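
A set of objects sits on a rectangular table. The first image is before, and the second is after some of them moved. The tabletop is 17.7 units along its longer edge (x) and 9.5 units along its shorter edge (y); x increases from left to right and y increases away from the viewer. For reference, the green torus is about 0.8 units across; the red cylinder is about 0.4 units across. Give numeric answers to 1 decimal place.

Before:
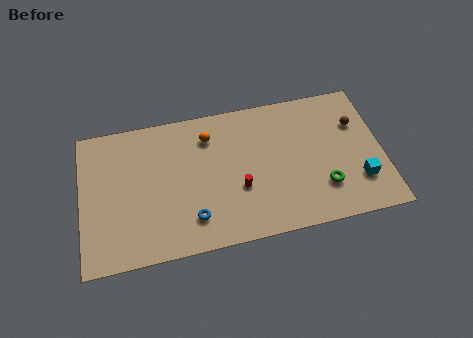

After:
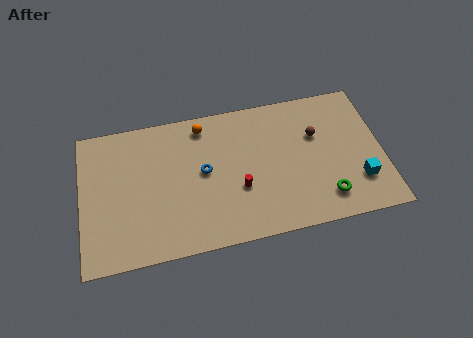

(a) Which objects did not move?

the red cylinder and the cyan cube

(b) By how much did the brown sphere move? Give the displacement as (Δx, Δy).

(-2.4, -0.3)

From the two frames, the brown sphere sits at roughly (16.3, 6.5) before and (13.9, 6.2) after.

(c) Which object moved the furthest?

the blue torus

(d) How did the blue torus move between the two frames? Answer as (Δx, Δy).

(0.8, 3.0)

The blue torus started near (6.4, 2.1) and ended near (7.2, 5.1).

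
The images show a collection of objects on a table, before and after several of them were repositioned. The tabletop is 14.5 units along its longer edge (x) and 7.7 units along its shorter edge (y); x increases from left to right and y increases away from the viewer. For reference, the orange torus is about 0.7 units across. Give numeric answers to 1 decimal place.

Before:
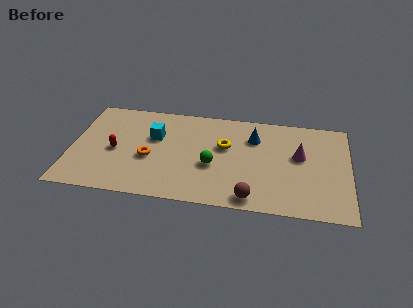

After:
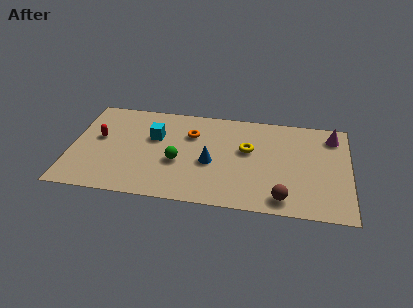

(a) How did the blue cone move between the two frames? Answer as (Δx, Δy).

(-2.2, -2.3)

The blue cone started near (9.5, 5.6) and ended near (7.3, 3.3).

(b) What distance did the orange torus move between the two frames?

3.0

The orange torus moved from about (4.1, 3.2) to (6.2, 5.4), a distance of √(2.1² + 2.2²) ≈ 3.0.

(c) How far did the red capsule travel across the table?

1.3

The red capsule was near (2.3, 3.5) before and (1.4, 4.4) after, so it travelled √(0.9² + 0.9²) ≈ 1.3 units.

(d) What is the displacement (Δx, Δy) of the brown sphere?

(1.6, 0.2)

The brown sphere was at about (9.5, 0.9) and moved to about (11.1, 1.1).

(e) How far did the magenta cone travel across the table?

2.5

The magenta cone moved from about (11.9, 4.5) to (13.6, 6.3), a distance of √(1.7² + 1.8²) ≈ 2.5.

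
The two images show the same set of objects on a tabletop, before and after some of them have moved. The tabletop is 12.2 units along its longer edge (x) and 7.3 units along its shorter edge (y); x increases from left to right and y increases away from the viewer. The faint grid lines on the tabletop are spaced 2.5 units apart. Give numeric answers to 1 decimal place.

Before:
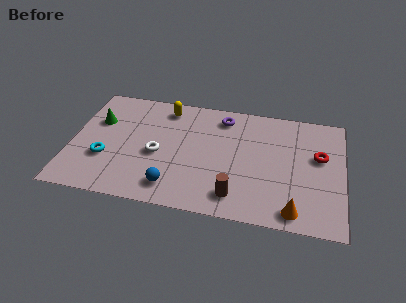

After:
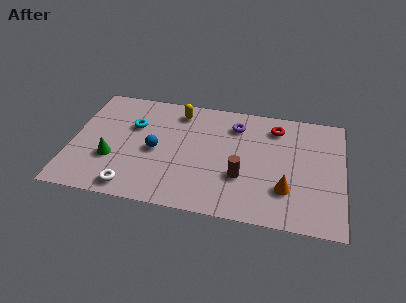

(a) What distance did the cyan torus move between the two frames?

2.5

The cyan torus was near (1.6, 2.5) before and (2.7, 4.8) after, so it travelled √(1.1² + 2.3²) ≈ 2.5 units.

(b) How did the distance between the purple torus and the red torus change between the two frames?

-2.9

Before: roughly 4.7 units apart; after: 1.8. That's 2.9 units closer together.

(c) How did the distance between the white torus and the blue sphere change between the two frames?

+0.6

They were about 2.1 units apart before and 2.7 after — 0.6 units further apart.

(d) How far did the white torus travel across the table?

2.5

From (3.9, 3.2) to (2.9, 0.9), the white torus covered √(1.0² + 2.3²) ≈ 2.5 units.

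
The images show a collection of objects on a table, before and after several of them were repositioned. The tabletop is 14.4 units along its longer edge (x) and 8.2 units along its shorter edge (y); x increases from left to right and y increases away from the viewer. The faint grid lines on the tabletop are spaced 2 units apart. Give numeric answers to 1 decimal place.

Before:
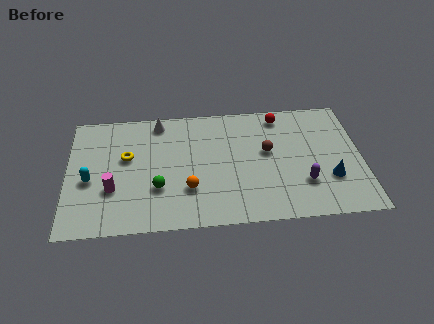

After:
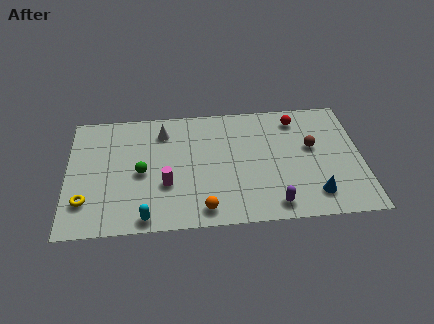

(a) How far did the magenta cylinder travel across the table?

2.6

The magenta cylinder was near (2.2, 2.8) before and (4.8, 2.9) after, so it travelled √(2.6² + 0.1²) ≈ 2.6 units.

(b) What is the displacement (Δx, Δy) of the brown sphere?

(2.2, 0.1)

The brown sphere started near (9.8, 4.7) and ended near (12.0, 4.8).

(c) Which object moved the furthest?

the cyan capsule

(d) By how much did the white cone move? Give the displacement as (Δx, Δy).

(0.2, -0.7)

From the two frames, the white cone sits at roughly (4.5, 7.2) before and (4.7, 6.5) after.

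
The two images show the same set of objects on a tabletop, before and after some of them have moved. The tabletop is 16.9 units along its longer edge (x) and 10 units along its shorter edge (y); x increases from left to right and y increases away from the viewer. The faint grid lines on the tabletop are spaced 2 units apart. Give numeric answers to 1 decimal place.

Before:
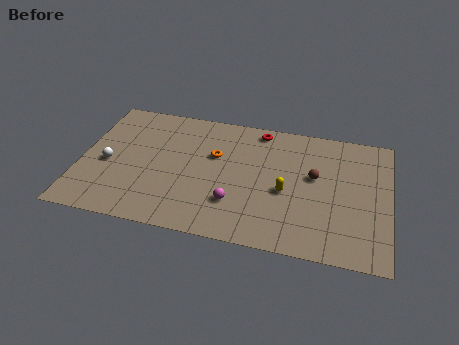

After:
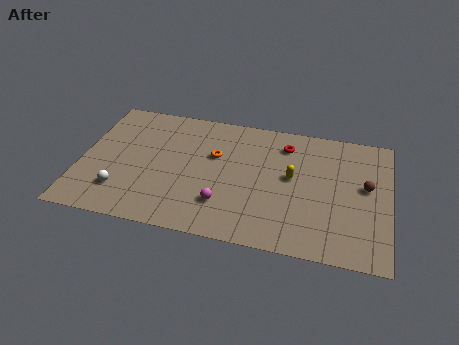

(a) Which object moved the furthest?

the brown sphere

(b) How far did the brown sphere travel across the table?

2.8

The brown sphere was near (12.8, 5.8) before and (15.6, 5.6) after, so it travelled √(2.8² + 0.2²) ≈ 2.8 units.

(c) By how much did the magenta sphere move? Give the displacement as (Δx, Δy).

(-0.6, -0.2)

The magenta sphere started near (8.6, 2.8) and ended near (8.0, 2.6).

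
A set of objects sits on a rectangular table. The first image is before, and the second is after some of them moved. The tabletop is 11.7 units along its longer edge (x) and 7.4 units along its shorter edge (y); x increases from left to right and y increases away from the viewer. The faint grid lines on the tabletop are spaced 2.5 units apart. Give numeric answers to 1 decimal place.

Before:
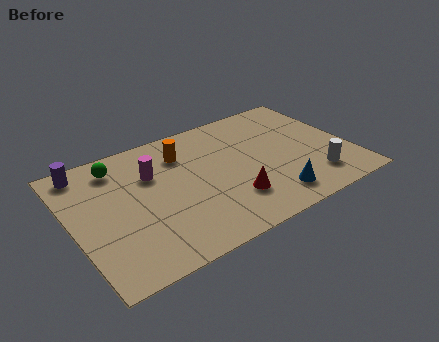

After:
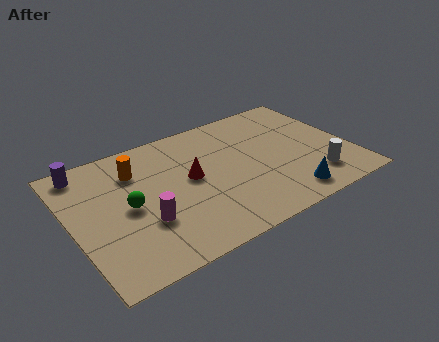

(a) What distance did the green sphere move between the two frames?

2.5

The green sphere was near (2.2, 6.1) before and (2.3, 3.6) after, so it travelled √(0.1² + 2.5²) ≈ 2.5 units.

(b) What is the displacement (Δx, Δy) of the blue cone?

(0.6, -0.2)

From the two frames, the blue cone sits at roughly (8.0, 1.3) before and (8.6, 1.1) after.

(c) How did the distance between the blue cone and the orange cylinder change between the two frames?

+1.9

The distance was about 5.3 in the first image and 7.2 in the second, so they moved 1.9 units further apart.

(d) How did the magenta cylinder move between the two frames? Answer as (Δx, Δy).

(-0.7, -2.5)

The magenta cylinder started near (3.5, 5.0) and ended near (2.8, 2.5).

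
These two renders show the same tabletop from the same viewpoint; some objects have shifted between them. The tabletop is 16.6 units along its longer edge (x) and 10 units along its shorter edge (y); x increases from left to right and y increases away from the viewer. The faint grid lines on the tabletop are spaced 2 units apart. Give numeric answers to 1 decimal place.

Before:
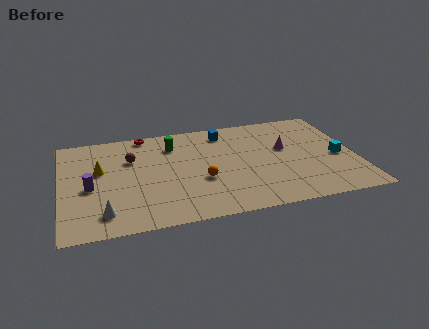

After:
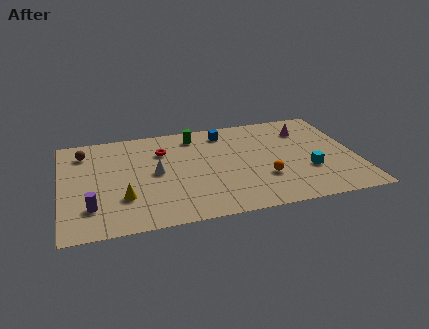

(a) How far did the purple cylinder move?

1.9

From (1.6, 4.4) to (1.6, 2.5), the purple cylinder covered √(0.0² + 1.9²) ≈ 1.9 units.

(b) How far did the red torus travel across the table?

2.2

The red torus moved from about (4.9, 9.2) to (5.8, 7.2), a distance of √(0.9² + 2.0²) ≈ 2.2.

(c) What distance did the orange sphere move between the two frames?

3.6

From (7.8, 3.8) to (11.3, 3.2), the orange sphere covered √(3.5² + 0.6²) ≈ 3.6 units.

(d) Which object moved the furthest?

the white cone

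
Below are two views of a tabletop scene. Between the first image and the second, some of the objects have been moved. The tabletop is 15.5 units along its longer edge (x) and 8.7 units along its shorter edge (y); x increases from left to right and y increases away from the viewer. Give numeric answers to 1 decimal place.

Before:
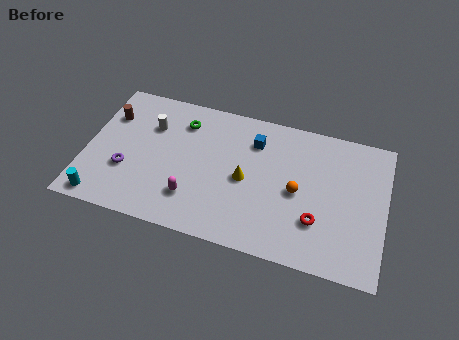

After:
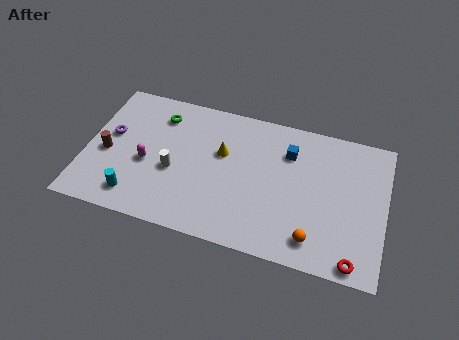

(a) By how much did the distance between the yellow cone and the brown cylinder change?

-1.5

They were about 7.6 units apart before and 6.1 after — 1.5 units closer together.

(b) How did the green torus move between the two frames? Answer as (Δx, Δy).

(-1.2, 0.1)

The green torus started near (4.8, 6.8) and ended near (3.6, 6.9).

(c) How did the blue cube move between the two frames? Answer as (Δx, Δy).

(1.8, -0.2)

The blue cube started near (8.6, 6.6) and ended near (10.4, 6.4).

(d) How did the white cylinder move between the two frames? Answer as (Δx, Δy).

(1.4, -2.5)

The white cylinder started near (3.2, 6.1) and ended near (4.6, 3.6).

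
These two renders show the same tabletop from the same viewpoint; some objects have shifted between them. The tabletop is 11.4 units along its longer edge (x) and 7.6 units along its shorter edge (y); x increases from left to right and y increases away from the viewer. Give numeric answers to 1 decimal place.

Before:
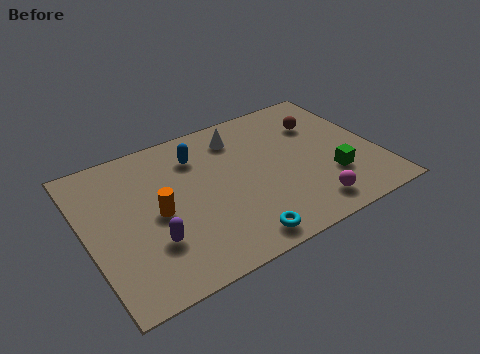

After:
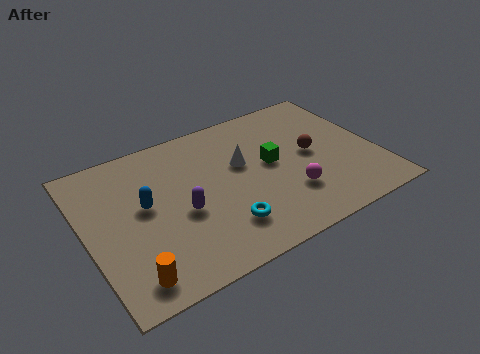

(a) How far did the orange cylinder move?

2.9

The orange cylinder was near (2.7, 3.6) before and (1.3, 1.1) after, so it travelled √(1.4² + 2.5²) ≈ 2.9 units.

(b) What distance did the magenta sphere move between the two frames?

1.2

From (8.3, 1.2) to (7.7, 2.2), the magenta sphere covered √(0.6² + 1.0²) ≈ 1.2 units.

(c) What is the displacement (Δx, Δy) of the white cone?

(-0.1, -1.5)

The white cone was at about (6.3, 6.1) and moved to about (6.2, 4.6).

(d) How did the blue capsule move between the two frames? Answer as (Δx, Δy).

(-2.3, -1.6)

From the two frames, the blue capsule sits at roughly (4.6, 5.8) before and (2.3, 4.2) after.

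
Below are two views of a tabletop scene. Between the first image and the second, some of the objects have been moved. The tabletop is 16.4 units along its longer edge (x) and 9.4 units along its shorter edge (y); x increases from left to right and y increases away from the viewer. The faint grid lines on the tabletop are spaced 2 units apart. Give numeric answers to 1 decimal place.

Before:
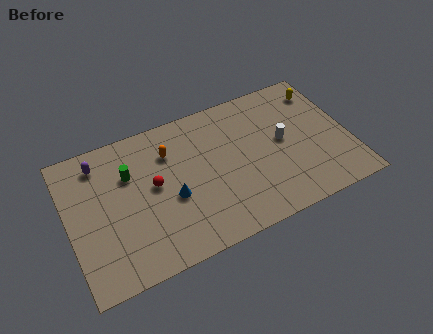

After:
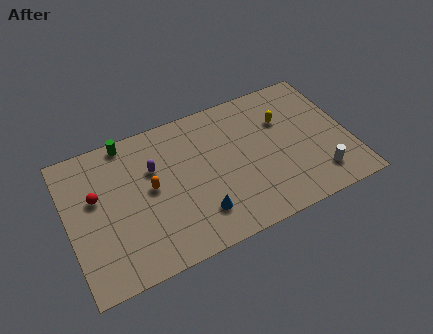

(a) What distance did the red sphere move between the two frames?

3.4

The red sphere moved from about (5.0, 5.1) to (1.7, 5.7), a distance of √(3.3² + 0.6²) ≈ 3.4.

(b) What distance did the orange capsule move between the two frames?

2.3

From (6.1, 6.9) to (4.8, 5.0), the orange capsule covered √(1.3² + 1.9²) ≈ 2.3 units.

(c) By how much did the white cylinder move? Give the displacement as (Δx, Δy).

(1.7, -3.1)

From the two frames, the white cylinder sits at roughly (12.6, 5.0) before and (14.3, 1.9) after.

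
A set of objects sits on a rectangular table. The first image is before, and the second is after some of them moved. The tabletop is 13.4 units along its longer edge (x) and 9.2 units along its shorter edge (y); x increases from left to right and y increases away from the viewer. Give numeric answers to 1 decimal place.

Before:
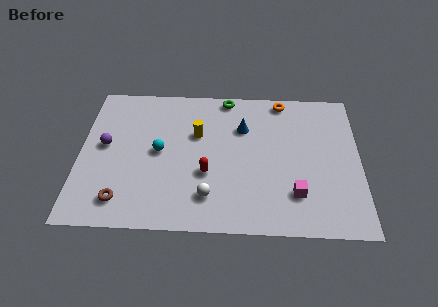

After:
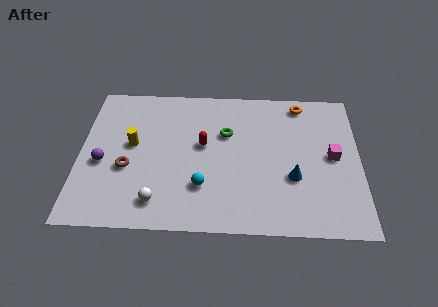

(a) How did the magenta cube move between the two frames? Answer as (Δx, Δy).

(1.8, 2.4)

From the two frames, the magenta cube sits at roughly (10.3, 2.3) before and (12.1, 4.7) after.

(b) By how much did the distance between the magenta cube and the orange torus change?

-2.3

The distance was about 6.0 in the first image and 3.7 in the second, so they moved 2.3 units closer together.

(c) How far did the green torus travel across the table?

2.4

The green torus was near (7.0, 8.4) before and (7.0, 6.0) after, so it travelled √(0.0² + 2.4²) ≈ 2.4 units.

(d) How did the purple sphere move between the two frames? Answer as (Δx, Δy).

(-0.1, -1.1)

From the two frames, the purple sphere sits at roughly (1.2, 5.0) before and (1.1, 3.9) after.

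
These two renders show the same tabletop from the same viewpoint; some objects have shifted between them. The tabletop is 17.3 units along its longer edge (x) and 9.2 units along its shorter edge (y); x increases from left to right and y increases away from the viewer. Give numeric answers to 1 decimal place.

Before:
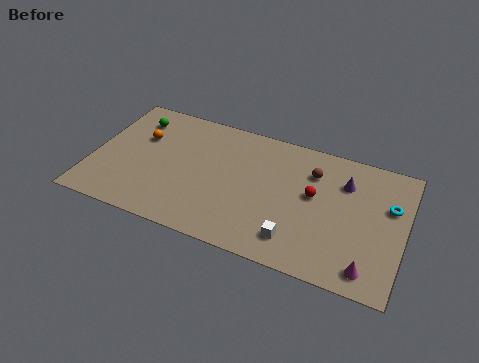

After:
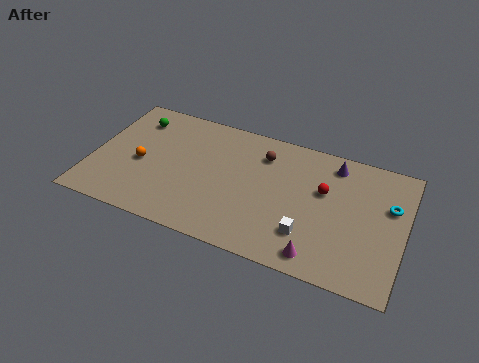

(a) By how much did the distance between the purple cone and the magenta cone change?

+0.9

The distance was about 5.7 in the first image and 6.6 in the second, so they moved 0.9 units further apart.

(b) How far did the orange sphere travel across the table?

1.9

From (2.5, 6.0) to (2.7, 4.1), the orange sphere covered √(0.2² + 1.9²) ≈ 1.9 units.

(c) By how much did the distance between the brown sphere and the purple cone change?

+2.2

They were about 1.8 units apart before and 4.0 after — 2.2 units further apart.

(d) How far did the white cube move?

0.8

The white cube moved from about (11.6, 1.8) to (12.2, 2.4), a distance of √(0.6² + 0.6²) ≈ 0.8.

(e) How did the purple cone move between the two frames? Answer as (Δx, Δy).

(-0.7, 1.1)

From the two frames, the purple cone sits at roughly (13.9, 6.7) before and (13.2, 7.8) after.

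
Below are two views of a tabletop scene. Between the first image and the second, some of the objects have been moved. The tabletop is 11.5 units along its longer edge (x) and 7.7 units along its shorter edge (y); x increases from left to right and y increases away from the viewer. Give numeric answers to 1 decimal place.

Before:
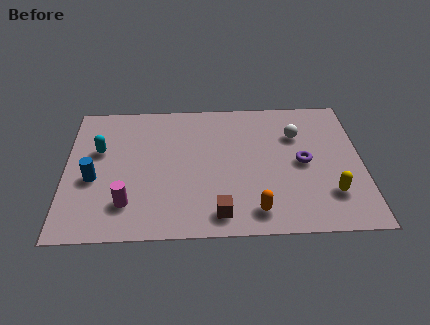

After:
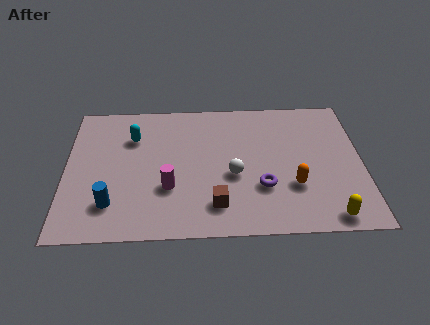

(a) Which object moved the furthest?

the white sphere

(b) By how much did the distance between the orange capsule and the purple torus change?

-2.0

They were about 3.2 units apart before and 1.2 after — 2.0 units closer together.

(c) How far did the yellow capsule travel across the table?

1.2

The yellow capsule moved from about (10.2, 2.0) to (10.1, 0.8), a distance of √(0.1² + 1.2²) ≈ 1.2.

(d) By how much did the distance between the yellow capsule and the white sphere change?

+0.7

Before: roughly 3.6 units apart; after: 4.3. That's 0.7 units further apart.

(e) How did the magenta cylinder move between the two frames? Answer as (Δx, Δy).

(1.6, 0.8)

The magenta cylinder started near (2.4, 1.8) and ended near (4.0, 2.6).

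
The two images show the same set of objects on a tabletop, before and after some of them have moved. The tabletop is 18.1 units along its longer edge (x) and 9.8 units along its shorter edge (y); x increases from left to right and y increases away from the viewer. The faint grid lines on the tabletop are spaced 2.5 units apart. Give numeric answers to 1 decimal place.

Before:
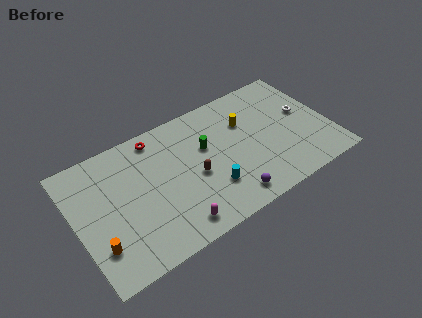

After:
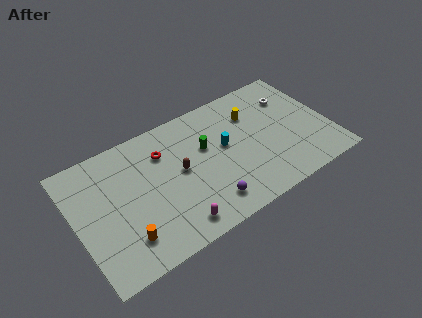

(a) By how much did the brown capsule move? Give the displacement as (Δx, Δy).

(-0.9, 0.9)

From the two frames, the brown capsule sits at roughly (8.3, 4.3) before and (7.4, 5.2) after.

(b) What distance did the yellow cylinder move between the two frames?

0.7

From (12.4, 6.7) to (13.0, 7.1), the yellow cylinder covered √(0.6² + 0.4²) ≈ 0.7 units.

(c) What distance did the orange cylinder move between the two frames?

1.8

From (1.2, 2.6) to (3.0, 2.2), the orange cylinder covered √(1.8² + 0.4²) ≈ 1.8 units.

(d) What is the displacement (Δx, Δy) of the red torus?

(0.3, -1.4)

The red torus was at about (6.2, 8.6) and moved to about (6.5, 7.2).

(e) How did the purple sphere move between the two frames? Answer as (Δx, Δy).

(-1.5, 0.4)

From the two frames, the purple sphere sits at roughly (10.3, 1.4) before and (8.8, 1.8) after.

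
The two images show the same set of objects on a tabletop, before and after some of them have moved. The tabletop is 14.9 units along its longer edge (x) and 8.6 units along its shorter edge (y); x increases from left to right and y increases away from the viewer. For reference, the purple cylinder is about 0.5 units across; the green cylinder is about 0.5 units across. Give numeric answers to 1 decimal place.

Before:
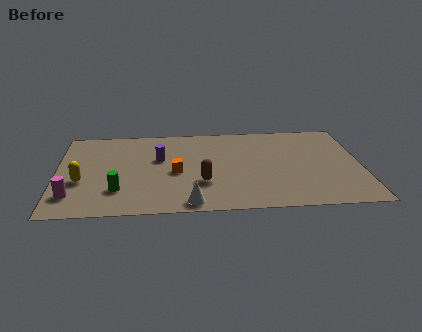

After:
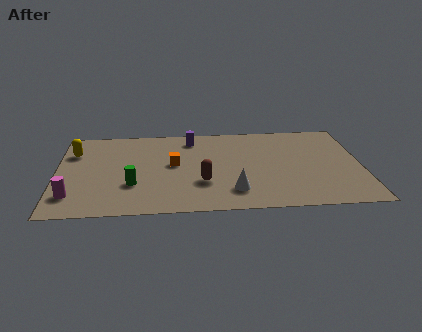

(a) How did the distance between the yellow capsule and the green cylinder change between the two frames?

+2.4

The distance was about 2.1 in the first image and 4.5 in the second, so they moved 2.4 units further apart.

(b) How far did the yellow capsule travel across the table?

2.9

From (1.2, 3.3) to (0.8, 6.2), the yellow capsule covered √(0.4² + 2.9²) ≈ 2.9 units.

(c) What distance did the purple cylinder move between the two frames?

2.5

The purple cylinder moved from about (5.0, 5.3) to (6.6, 7.2), a distance of √(1.6² + 1.9²) ≈ 2.5.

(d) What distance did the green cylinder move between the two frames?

0.9

The green cylinder moved from about (3.0, 2.3) to (3.7, 2.8), a distance of √(0.7² + 0.5²) ≈ 0.9.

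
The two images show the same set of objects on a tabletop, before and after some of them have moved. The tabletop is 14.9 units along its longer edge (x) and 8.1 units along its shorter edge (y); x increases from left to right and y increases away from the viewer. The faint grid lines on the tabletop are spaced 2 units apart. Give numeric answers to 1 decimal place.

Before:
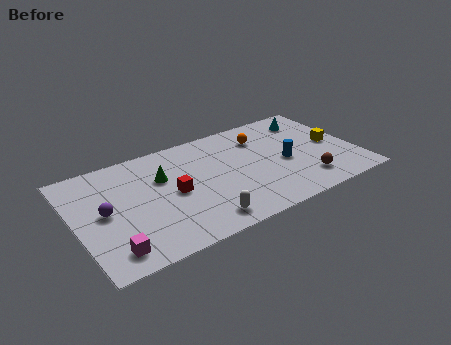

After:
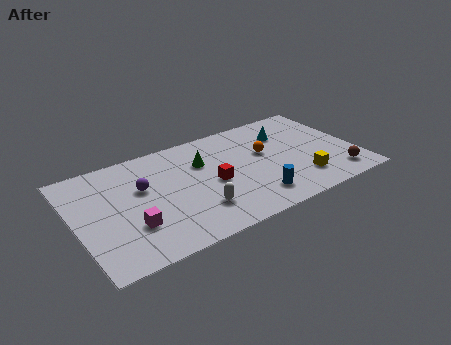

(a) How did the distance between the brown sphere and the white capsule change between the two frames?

+1.8

They were about 5.7 units apart before and 7.5 after — 1.8 units further apart.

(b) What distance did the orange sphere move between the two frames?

1.3

The orange sphere was near (10.2, 6.1) before and (10.2, 4.8) after, so it travelled √(0.0² + 1.3²) ≈ 1.3 units.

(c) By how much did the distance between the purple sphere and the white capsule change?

-1.7

They were about 5.5 units apart before and 3.8 after — 1.7 units closer together.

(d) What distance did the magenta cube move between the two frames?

1.7

The magenta cube moved from about (1.5, 1.3) to (2.7, 2.5), a distance of √(1.2² + 1.2²) ≈ 1.7.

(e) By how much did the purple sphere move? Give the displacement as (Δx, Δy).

(2.1, 0.9)

The purple sphere started near (1.5, 4.1) and ended near (3.6, 5.0).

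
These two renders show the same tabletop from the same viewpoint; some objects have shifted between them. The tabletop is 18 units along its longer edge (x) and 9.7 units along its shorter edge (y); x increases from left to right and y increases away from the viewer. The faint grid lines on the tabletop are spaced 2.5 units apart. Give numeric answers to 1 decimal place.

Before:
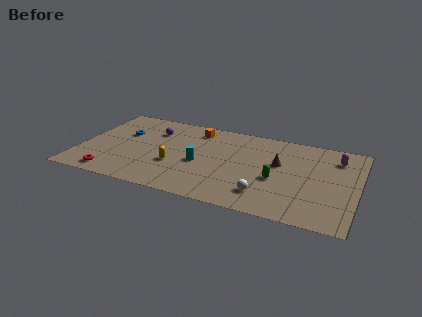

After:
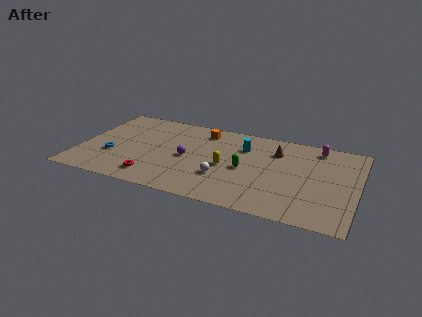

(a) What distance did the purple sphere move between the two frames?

3.5

From (4.5, 7.1) to (7.0, 4.6), the purple sphere covered √(2.5² + 2.5²) ≈ 3.5 units.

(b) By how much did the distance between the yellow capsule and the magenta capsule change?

-4.1

They were about 11.0 units apart before and 6.9 after — 4.1 units closer together.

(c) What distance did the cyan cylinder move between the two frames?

3.8

From (7.9, 4.2) to (10.5, 7.0), the cyan cylinder covered √(2.6² + 2.8²) ≈ 3.8 units.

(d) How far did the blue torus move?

2.8

From (2.6, 6.2) to (2.2, 3.4), the blue torus covered √(0.4² + 2.8²) ≈ 2.8 units.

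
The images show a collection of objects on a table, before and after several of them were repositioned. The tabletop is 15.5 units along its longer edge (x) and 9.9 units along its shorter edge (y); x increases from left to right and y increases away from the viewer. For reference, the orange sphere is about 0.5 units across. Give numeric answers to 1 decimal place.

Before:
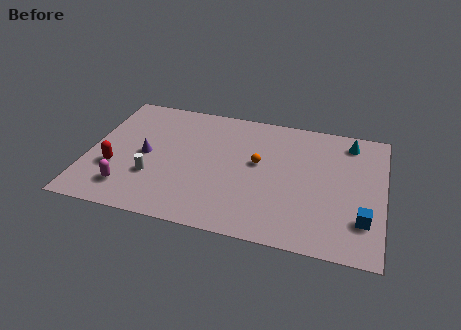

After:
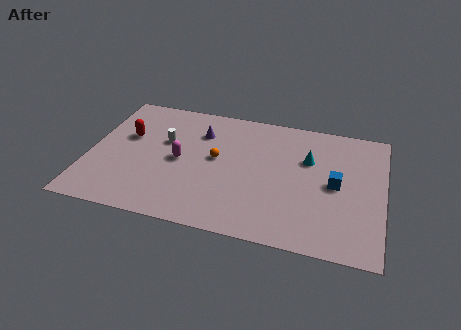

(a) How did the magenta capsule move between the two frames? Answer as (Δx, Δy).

(2.5, 2.8)

The magenta capsule was at about (2.3, 2.0) and moved to about (4.8, 4.8).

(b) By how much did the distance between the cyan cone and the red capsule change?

-3.5

They were about 13.1 units apart before and 9.6 after — 3.5 units closer together.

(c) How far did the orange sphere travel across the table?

2.2

From (8.9, 5.6) to (6.7, 5.4), the orange sphere covered √(2.2² + 0.2²) ≈ 2.2 units.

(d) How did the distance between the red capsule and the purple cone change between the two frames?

+1.9

The distance was about 2.1 in the first image and 4.0 in the second, so they moved 1.9 units further apart.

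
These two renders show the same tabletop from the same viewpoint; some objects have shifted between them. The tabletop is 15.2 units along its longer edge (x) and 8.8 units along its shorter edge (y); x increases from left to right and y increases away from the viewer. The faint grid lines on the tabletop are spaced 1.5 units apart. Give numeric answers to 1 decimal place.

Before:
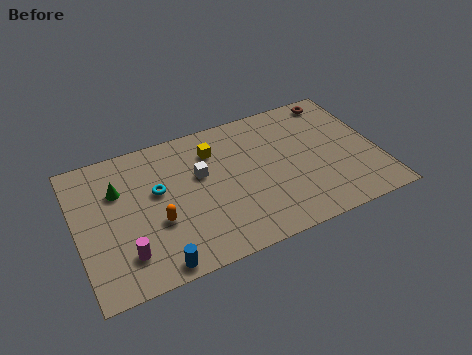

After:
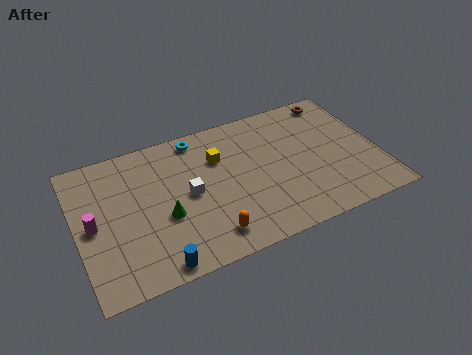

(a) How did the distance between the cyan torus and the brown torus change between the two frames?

-2.6

Before: roughly 9.8 units apart; after: 7.2. That's 2.6 units closer together.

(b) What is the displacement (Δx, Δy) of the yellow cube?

(0.2, -0.6)

From the two frames, the yellow cube sits at roughly (7.1, 6.7) before and (7.3, 6.1) after.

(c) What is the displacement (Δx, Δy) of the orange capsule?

(2.4, -1.8)

The orange capsule was at about (3.9, 3.3) and moved to about (6.3, 1.5).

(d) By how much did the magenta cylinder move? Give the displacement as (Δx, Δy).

(-1.4, 2.3)

The magenta cylinder started near (2.2, 2.0) and ended near (0.8, 4.3).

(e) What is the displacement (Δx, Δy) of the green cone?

(2.1, -2.5)

From the two frames, the green cone sits at roughly (2.2, 6.0) before and (4.3, 3.5) after.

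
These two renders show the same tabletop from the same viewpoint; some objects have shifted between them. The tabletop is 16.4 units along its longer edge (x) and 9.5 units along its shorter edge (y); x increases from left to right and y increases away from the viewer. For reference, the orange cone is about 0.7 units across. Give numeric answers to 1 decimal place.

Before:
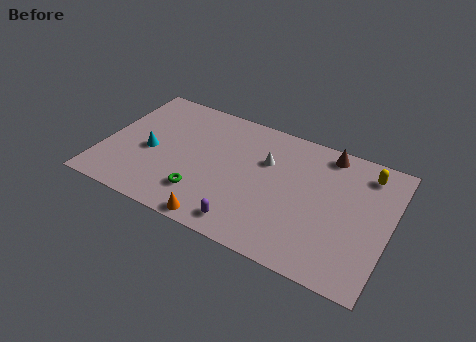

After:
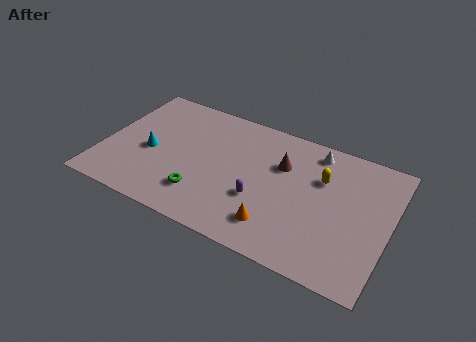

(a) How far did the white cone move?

3.2

From (9.2, 6.3) to (11.8, 8.2), the white cone covered √(2.6² + 1.9²) ≈ 3.2 units.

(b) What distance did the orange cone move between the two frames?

3.3

From (7.2, 0.8) to (10.3, 2.0), the orange cone covered √(3.1² + 1.2²) ≈ 3.3 units.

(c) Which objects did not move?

the cyan cone and the green torus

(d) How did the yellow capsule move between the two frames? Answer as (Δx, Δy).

(-2.4, -1.5)

From the two frames, the yellow capsule sits at roughly (14.8, 7.9) before and (12.4, 6.4) after.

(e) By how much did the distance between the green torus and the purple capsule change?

+0.5

They were about 2.9 units apart before and 3.4 after — 0.5 units further apart.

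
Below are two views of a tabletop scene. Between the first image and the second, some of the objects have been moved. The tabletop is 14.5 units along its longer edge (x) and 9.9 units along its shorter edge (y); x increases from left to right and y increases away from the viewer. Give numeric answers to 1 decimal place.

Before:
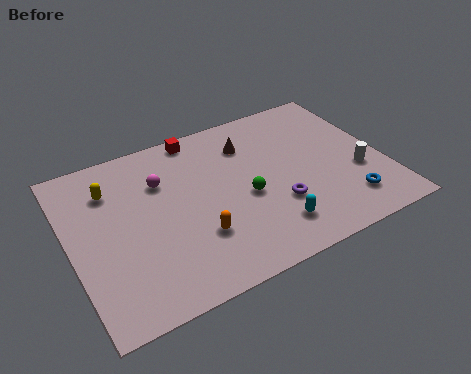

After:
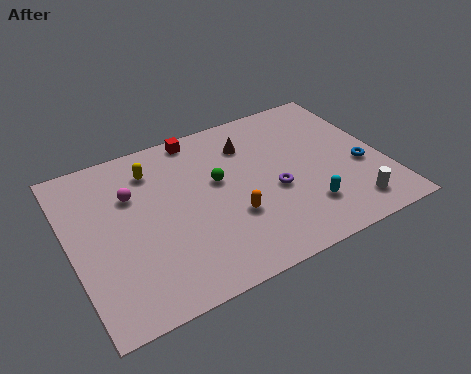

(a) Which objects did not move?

the brown cone and the red cube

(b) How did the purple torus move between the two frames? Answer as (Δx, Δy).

(0.0, 0.9)

The purple torus started near (9.3, 3.2) and ended near (9.3, 4.1).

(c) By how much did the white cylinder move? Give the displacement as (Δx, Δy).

(-0.7, -2.0)

The white cylinder was at about (13.2, 3.6) and moved to about (12.5, 1.6).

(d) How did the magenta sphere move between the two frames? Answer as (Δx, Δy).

(-1.4, -0.2)

From the two frames, the magenta sphere sits at roughly (4.4, 6.9) before and (3.0, 6.7) after.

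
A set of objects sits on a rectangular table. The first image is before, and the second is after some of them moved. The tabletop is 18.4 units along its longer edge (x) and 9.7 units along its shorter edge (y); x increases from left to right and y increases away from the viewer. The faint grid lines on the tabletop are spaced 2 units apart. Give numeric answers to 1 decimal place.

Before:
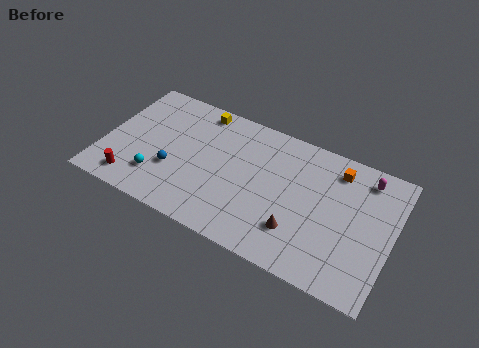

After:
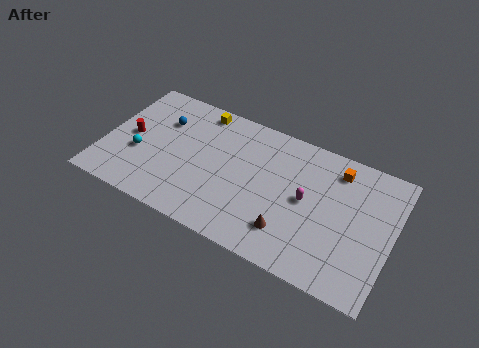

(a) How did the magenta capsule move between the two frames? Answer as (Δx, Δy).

(-3.4, -3.2)

The magenta capsule was at about (16.4, 8.2) and moved to about (13.0, 5.0).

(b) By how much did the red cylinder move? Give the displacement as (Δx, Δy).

(-0.6, 3.3)

The red cylinder was at about (2.2, 1.5) and moved to about (1.6, 4.8).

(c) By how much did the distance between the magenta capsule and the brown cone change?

-3.9

The distance was about 6.7 in the first image and 2.8 in the second, so they moved 3.9 units closer together.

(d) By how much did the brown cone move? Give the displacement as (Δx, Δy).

(-0.5, -0.3)

The brown cone started near (12.7, 2.6) and ended near (12.2, 2.3).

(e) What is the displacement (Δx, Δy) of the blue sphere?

(-1.2, 3.4)

From the two frames, the blue sphere sits at roughly (4.6, 3.4) before and (3.4, 6.8) after.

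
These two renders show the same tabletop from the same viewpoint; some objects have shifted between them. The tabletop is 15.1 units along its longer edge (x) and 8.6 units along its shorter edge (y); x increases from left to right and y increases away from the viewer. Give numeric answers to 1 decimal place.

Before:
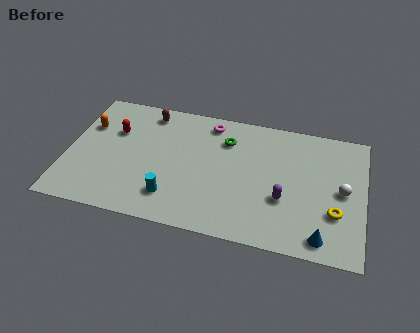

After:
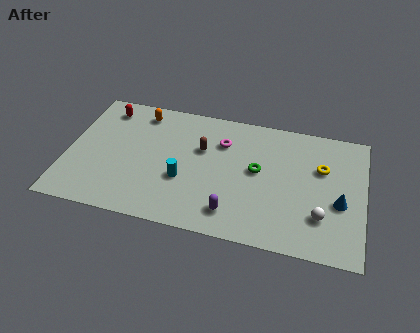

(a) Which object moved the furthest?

the brown capsule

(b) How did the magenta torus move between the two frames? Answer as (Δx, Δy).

(0.7, -1.2)

The magenta torus was at about (7.1, 7.4) and moved to about (7.8, 6.2).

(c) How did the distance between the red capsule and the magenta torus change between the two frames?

+1.1

Before: roughly 5.1 units apart; after: 6.2. That's 1.1 units further apart.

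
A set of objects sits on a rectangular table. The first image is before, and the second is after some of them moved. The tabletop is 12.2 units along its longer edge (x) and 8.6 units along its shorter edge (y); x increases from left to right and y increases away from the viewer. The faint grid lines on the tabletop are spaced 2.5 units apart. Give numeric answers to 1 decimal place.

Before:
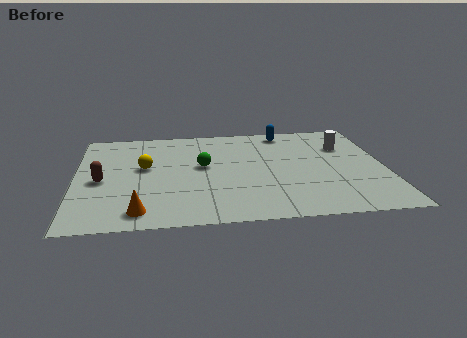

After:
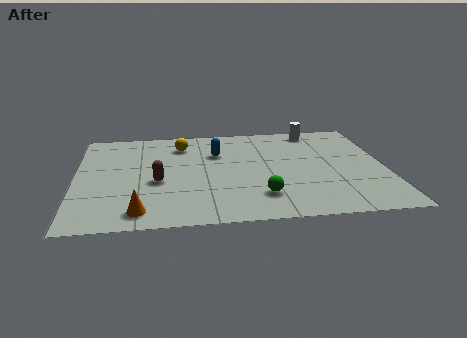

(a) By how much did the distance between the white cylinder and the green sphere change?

+0.3

Before: roughly 5.8 units apart; after: 6.1. That's 0.3 units further apart.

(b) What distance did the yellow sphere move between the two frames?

2.4

The yellow sphere was near (2.7, 4.9) before and (4.2, 6.8) after, so it travelled √(1.5² + 1.9²) ≈ 2.4 units.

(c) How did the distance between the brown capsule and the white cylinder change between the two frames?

-2.4

They were about 9.9 units apart before and 7.5 after — 2.4 units closer together.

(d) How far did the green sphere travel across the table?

3.6

The green sphere moved from about (5.0, 4.8) to (7.2, 2.0), a distance of √(2.2² + 2.8²) ≈ 3.6.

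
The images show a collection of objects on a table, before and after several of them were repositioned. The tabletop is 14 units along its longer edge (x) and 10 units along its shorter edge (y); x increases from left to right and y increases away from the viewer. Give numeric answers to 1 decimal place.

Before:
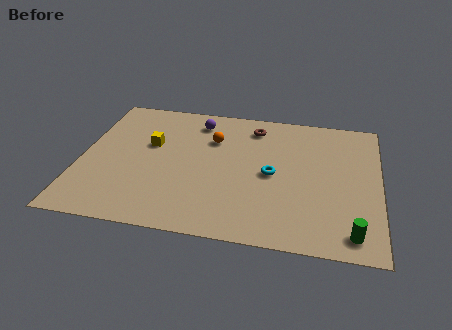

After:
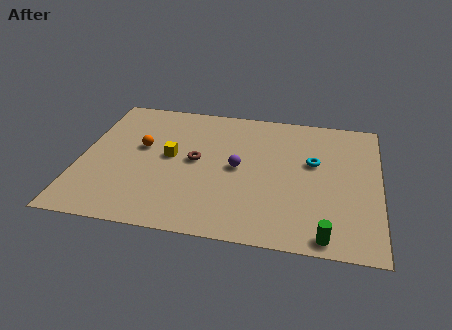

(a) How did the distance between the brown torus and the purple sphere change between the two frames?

-0.7

Before: roughly 2.7 units apart; after: 2.0. That's 0.7 units closer together.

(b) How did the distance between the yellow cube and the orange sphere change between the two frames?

-1.5

They were about 3.0 units apart before and 1.5 after — 1.5 units closer together.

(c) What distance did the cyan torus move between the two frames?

2.2

The cyan torus moved from about (9.0, 4.8) to (10.9, 6.0), a distance of √(1.9² + 1.2²) ≈ 2.2.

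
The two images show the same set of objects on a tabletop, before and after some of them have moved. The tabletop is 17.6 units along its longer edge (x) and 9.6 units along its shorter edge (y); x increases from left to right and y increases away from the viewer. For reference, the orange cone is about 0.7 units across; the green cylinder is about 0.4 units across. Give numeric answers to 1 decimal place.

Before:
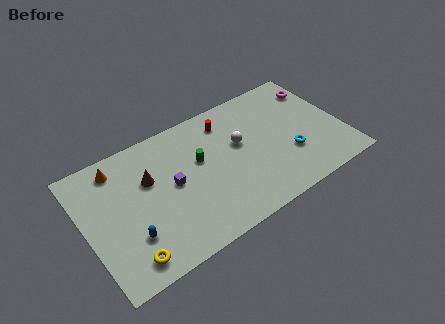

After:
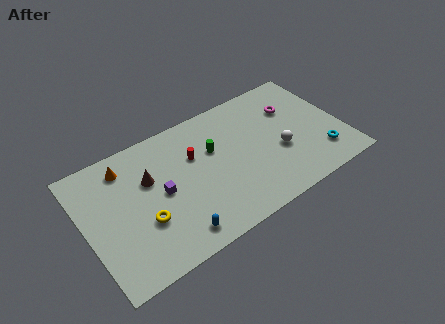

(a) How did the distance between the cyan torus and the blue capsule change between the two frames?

-0.8

They were about 11.1 units apart before and 10.3 after — 0.8 units closer together.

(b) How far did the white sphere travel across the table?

3.1

The white sphere moved from about (10.7, 5.7) to (13.2, 3.8), a distance of √(2.5² + 1.9²) ≈ 3.1.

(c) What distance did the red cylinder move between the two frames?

2.9

From (10.1, 7.8) to (7.6, 6.3), the red cylinder covered √(2.5² + 1.5²) ≈ 2.9 units.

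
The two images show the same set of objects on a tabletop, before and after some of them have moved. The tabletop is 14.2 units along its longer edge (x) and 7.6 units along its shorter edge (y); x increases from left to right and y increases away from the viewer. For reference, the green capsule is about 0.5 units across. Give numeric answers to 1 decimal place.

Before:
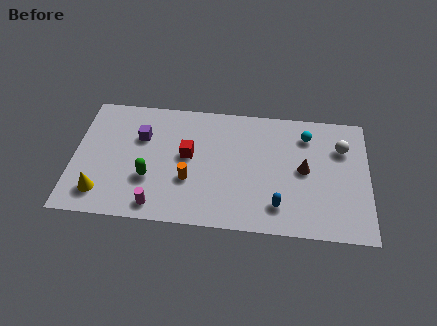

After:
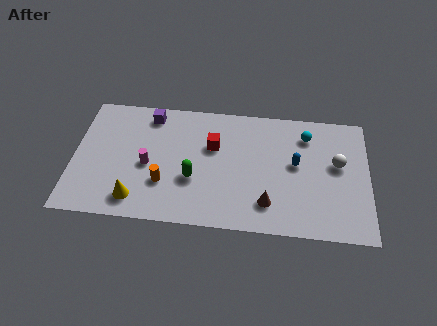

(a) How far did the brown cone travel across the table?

2.8

The brown cone moved from about (11.1, 3.9) to (9.4, 1.7), a distance of √(1.7² + 2.2²) ≈ 2.8.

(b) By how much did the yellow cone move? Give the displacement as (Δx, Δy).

(1.7, -0.2)

From the two frames, the yellow cone sits at roughly (1.4, 1.5) before and (3.1, 1.3) after.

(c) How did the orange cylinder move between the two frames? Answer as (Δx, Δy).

(-1.2, -0.3)

From the two frames, the orange cylinder sits at roughly (5.6, 2.7) before and (4.4, 2.4) after.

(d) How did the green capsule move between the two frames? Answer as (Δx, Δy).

(2.1, 0.2)

From the two frames, the green capsule sits at roughly (3.7, 2.6) before and (5.8, 2.8) after.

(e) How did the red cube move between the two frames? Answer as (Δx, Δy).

(1.2, 0.7)

The red cube started near (5.5, 4.2) and ended near (6.7, 4.9).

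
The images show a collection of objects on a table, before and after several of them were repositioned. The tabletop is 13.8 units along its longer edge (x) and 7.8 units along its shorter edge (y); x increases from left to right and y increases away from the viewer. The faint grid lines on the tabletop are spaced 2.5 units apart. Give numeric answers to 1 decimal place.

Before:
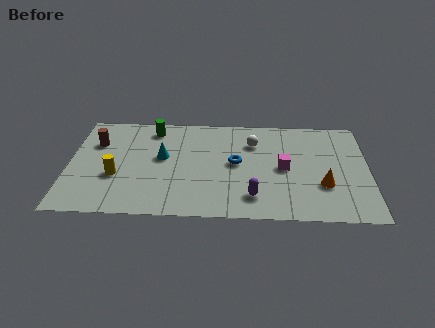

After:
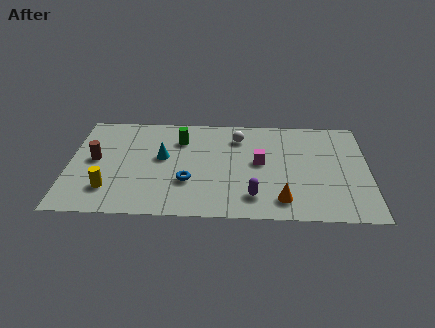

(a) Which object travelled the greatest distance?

the blue torus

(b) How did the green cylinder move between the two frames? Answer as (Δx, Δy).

(1.3, -0.8)

The green cylinder was at about (3.8, 6.6) and moved to about (5.1, 5.8).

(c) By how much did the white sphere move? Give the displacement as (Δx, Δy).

(-0.7, 0.4)

From the two frames, the white sphere sits at roughly (8.5, 5.7) before and (7.8, 6.1) after.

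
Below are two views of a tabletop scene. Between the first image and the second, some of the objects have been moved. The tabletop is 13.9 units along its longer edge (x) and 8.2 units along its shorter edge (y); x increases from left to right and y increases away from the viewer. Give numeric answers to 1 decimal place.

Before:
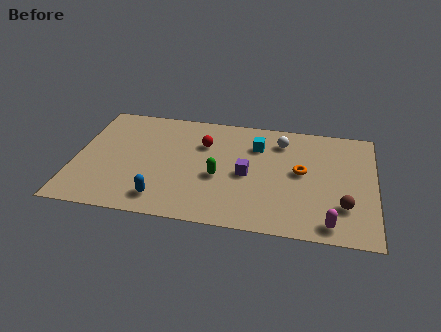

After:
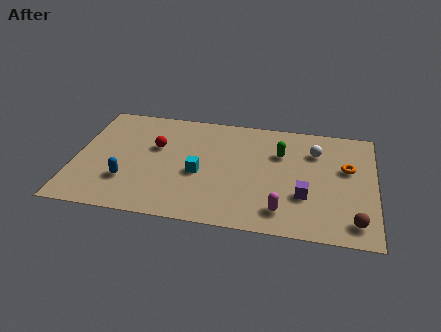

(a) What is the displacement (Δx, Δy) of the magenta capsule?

(-2.2, 0.5)

From the two frames, the magenta capsule sits at roughly (11.9, 1.0) before and (9.7, 1.5) after.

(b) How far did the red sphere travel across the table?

2.3

From (5.9, 5.7) to (3.7, 5.1), the red sphere covered √(2.2² + 0.6²) ≈ 2.3 units.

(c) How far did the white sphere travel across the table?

1.7

The white sphere moved from about (9.5, 6.5) to (11.1, 6.0), a distance of √(1.6² + 0.5²) ≈ 1.7.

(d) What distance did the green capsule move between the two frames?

3.6

The green capsule moved from about (6.7, 3.4) to (9.5, 5.6), a distance of √(2.8² + 2.2²) ≈ 3.6.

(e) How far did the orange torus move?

2.2

From (10.5, 4.4) to (12.6, 5.0), the orange torus covered √(2.1² + 0.6²) ≈ 2.2 units.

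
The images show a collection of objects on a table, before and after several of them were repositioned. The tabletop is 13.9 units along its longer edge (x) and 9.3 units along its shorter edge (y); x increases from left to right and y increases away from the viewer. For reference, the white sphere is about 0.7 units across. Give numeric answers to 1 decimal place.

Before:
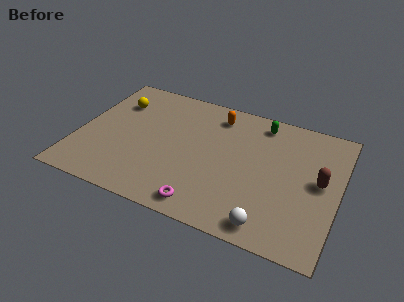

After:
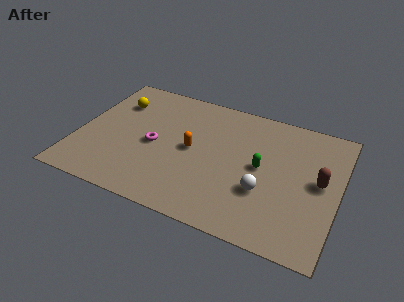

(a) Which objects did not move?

the brown capsule and the yellow sphere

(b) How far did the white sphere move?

2.2

The white sphere was near (10.6, 1.1) before and (10.1, 3.2) after, so it travelled √(0.5² + 2.1²) ≈ 2.2 units.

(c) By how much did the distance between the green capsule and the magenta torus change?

-1.6

The distance was about 7.3 in the first image and 5.7 in the second, so they moved 1.6 units closer together.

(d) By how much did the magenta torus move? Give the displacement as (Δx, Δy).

(-3.1, 3.2)

From the two frames, the magenta torus sits at roughly (7.2, 1.1) before and (4.1, 4.3) after.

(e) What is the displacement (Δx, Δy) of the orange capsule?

(-1.0, -3.0)

From the two frames, the orange capsule sits at roughly (7.1, 7.7) before and (6.1, 4.7) after.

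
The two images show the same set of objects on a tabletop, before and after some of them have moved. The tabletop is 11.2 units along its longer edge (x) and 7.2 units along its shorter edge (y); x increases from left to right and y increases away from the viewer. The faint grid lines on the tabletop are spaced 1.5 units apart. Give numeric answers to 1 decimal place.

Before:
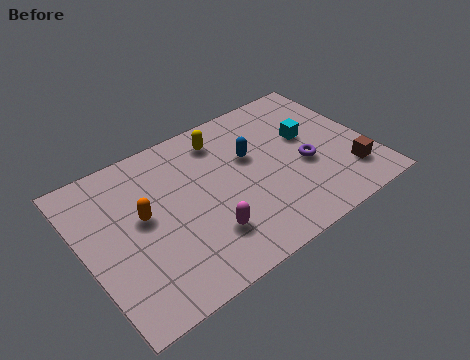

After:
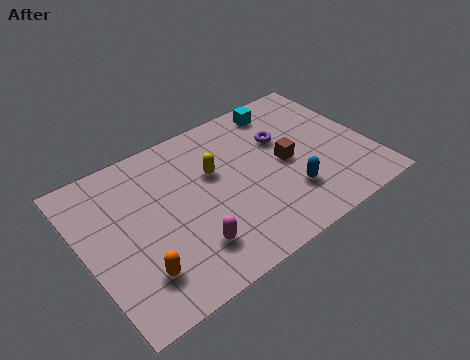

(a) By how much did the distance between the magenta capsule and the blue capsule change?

+0.5

The distance was about 3.5 in the first image and 4.0 in the second, so they moved 0.5 units further apart.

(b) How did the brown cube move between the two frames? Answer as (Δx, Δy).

(-2.2, 1.8)

The brown cube started near (10.1, 1.7) and ended near (7.9, 3.5).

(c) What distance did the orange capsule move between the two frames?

2.4

The orange capsule moved from about (2.3, 4.0) to (1.7, 1.7), a distance of √(0.6² + 2.3²) ≈ 2.4.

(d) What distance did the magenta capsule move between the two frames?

0.7

The magenta capsule was near (4.4, 1.9) before and (3.7, 1.7) after, so it travelled √(0.7² + 0.2²) ≈ 0.7 units.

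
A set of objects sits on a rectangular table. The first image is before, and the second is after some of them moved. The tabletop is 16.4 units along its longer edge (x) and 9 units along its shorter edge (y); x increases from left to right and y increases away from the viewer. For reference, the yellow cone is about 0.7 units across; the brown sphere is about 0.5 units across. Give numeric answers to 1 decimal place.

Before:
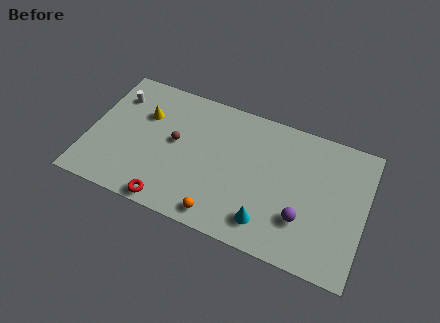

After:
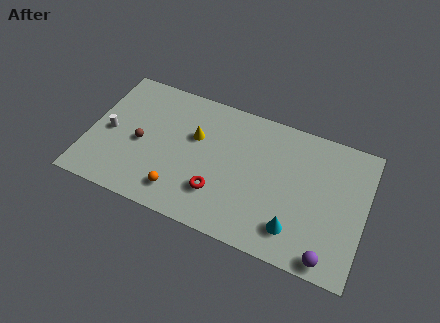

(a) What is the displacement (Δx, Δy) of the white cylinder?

(-0.1, -2.6)

From the two frames, the white cylinder sits at roughly (1.3, 6.8) before and (1.2, 4.2) after.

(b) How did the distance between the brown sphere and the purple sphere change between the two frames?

+3.8

They were about 8.1 units apart before and 11.9 after — 3.8 units further apart.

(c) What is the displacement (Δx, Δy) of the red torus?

(2.7, 1.7)

From the two frames, the red torus sits at roughly (5.2, 0.8) before and (7.9, 2.5) after.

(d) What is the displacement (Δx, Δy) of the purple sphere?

(1.7, -1.8)

From the two frames, the purple sphere sits at roughly (12.9, 2.7) before and (14.6, 0.9) after.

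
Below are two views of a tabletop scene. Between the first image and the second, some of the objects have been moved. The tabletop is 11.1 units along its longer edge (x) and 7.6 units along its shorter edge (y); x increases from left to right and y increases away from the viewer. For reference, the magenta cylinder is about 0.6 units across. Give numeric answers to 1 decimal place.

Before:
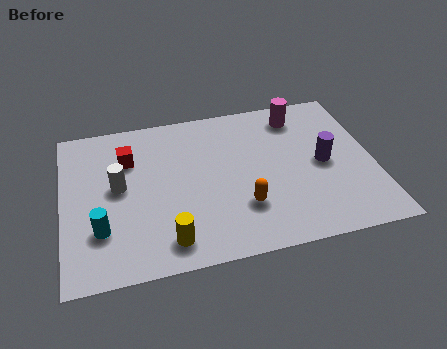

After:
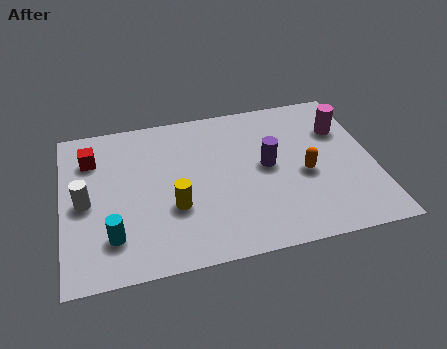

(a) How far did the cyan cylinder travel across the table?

0.6

The cyan cylinder was near (1.3, 2.2) before and (1.7, 1.8) after, so it travelled √(0.4² + 0.4²) ≈ 0.6 units.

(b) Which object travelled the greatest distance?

the orange capsule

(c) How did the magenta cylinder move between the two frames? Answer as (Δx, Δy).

(1.5, -1.0)

The magenta cylinder was at about (8.6, 6.3) and moved to about (10.1, 5.3).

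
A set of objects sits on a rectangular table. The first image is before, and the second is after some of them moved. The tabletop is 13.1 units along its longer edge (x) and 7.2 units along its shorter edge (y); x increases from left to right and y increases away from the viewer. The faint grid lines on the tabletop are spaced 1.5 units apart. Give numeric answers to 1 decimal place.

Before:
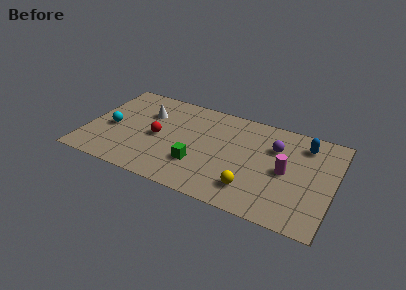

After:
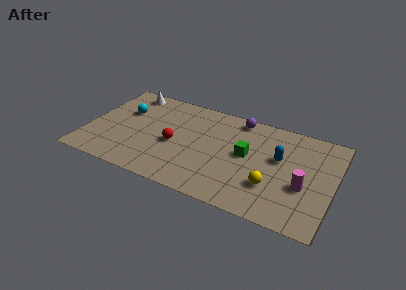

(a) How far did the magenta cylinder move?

1.2

The magenta cylinder moved from about (10.6, 3.5) to (11.6, 2.8), a distance of √(1.0² + 0.7²) ≈ 1.2.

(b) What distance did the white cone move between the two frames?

1.8

The white cone moved from about (3.0, 5.0) to (1.8, 6.3), a distance of √(1.2² + 1.3²) ≈ 1.8.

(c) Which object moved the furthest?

the green cube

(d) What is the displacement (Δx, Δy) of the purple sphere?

(-2.1, 1.4)

The purple sphere was at about (9.9, 5.0) and moved to about (7.8, 6.4).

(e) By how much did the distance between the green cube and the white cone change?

+2.9

The distance was about 4.2 in the first image and 7.1 in the second, so they moved 2.9 units further apart.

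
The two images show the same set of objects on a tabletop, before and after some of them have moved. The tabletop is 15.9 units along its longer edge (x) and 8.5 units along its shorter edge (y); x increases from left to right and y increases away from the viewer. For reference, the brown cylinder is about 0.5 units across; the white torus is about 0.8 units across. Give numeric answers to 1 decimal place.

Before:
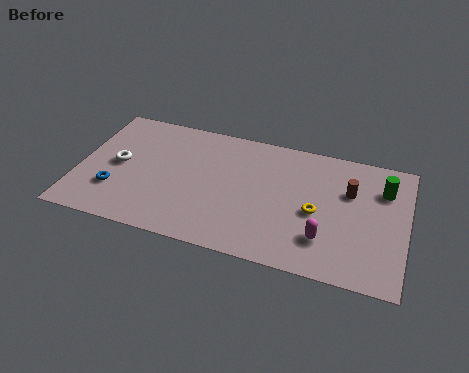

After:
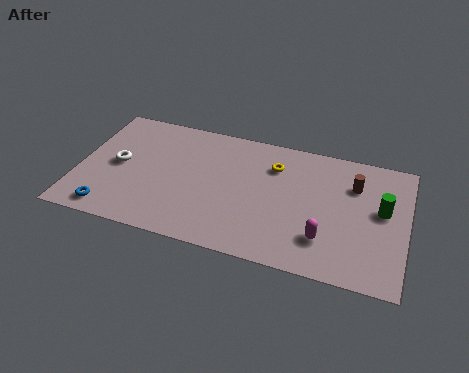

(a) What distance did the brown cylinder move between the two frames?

0.5

The brown cylinder was near (13.1, 5.6) before and (13.3, 6.1) after, so it travelled √(0.2² + 0.5²) ≈ 0.5 units.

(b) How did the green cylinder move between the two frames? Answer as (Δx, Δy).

(0.0, -1.4)

From the two frames, the green cylinder sits at roughly (14.7, 6.2) before and (14.7, 4.8) after.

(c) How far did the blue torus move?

1.4

The blue torus was near (1.9, 2.5) before and (1.8, 1.1) after, so it travelled √(0.1² + 1.4²) ≈ 1.4 units.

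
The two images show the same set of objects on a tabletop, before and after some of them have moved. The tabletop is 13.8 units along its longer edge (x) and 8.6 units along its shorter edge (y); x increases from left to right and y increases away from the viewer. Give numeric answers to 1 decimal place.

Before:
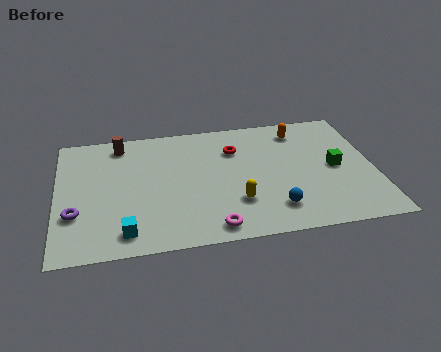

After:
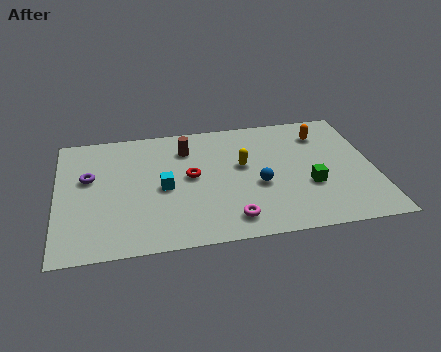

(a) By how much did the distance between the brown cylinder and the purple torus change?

-0.5

Before: roughly 5.0 units apart; after: 4.5. That's 0.5 units closer together.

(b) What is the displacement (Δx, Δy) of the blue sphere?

(-0.6, 1.7)

The blue sphere started near (9.3, 1.8) and ended near (8.7, 3.5).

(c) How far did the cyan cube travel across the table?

3.2

From (2.9, 1.3) to (4.6, 4.0), the cyan cube covered √(1.7² + 2.7²) ≈ 3.2 units.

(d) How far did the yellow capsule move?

2.5

The yellow capsule moved from about (7.7, 2.5) to (8.1, 5.0), a distance of √(0.4² + 2.5²) ≈ 2.5.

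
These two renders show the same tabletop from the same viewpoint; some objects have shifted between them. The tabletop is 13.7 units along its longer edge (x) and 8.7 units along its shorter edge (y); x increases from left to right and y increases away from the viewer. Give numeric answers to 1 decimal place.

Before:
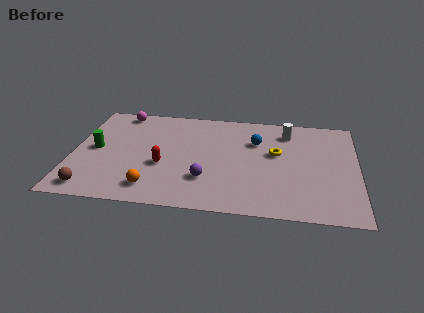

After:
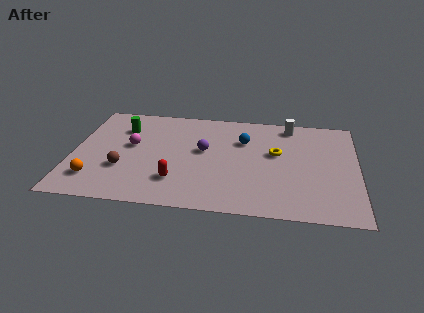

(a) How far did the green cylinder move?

2.3

The green cylinder moved from about (1.1, 4.4) to (2.3, 6.4), a distance of √(1.2² + 2.0²) ≈ 2.3.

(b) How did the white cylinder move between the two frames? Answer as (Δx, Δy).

(0.1, 0.6)

The white cylinder started near (10.3, 7.0) and ended near (10.4, 7.6).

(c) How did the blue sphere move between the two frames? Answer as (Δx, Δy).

(-0.6, 0.0)

The blue sphere started near (8.8, 6.0) and ended near (8.2, 6.0).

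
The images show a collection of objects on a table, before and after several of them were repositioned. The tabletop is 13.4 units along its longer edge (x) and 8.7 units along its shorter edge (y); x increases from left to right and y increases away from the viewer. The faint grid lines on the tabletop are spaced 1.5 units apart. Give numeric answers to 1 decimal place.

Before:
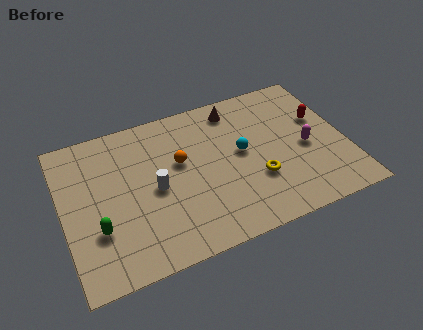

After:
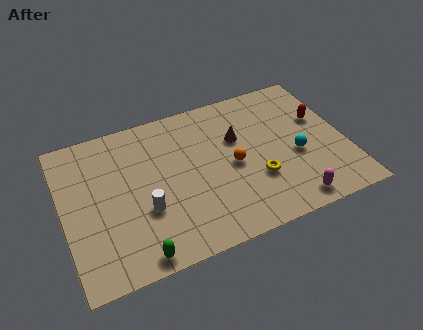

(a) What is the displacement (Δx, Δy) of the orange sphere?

(2.4, -1.1)

From the two frames, the orange sphere sits at roughly (5.6, 5.2) before and (8.0, 4.1) after.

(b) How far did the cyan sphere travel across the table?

2.7

From (8.5, 4.7) to (11.0, 3.6), the cyan sphere covered √(2.5² + 1.1²) ≈ 2.7 units.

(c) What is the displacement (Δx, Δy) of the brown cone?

(-0.1, -1.8)

The brown cone was at about (8.5, 7.4) and moved to about (8.4, 5.6).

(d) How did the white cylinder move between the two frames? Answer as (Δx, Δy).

(-0.6, -1.0)

The white cylinder was at about (4.3, 4.1) and moved to about (3.7, 3.1).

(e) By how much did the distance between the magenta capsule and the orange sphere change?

-2.1

They were about 6.0 units apart before and 3.9 after — 2.1 units closer together.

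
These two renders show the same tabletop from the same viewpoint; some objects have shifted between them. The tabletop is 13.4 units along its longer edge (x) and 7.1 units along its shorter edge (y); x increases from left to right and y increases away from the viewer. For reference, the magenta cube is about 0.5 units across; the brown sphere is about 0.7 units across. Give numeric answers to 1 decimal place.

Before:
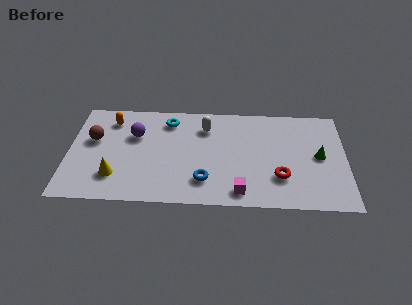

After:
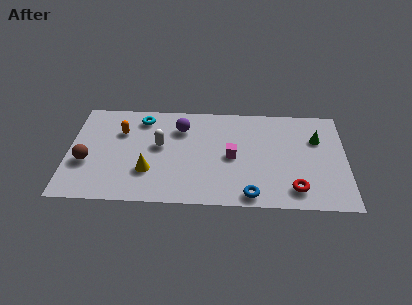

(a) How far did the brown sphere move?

1.6

The brown sphere moved from about (1.2, 4.3) to (0.9, 2.7), a distance of √(0.3² + 1.6²) ≈ 1.6.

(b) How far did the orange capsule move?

0.9

The orange capsule moved from about (2.0, 5.7) to (2.5, 4.9), a distance of √(0.5² + 0.8²) ≈ 0.9.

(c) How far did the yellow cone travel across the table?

1.6

The yellow cone moved from about (2.3, 1.8) to (3.9, 2.2), a distance of √(1.6² + 0.4²) ≈ 1.6.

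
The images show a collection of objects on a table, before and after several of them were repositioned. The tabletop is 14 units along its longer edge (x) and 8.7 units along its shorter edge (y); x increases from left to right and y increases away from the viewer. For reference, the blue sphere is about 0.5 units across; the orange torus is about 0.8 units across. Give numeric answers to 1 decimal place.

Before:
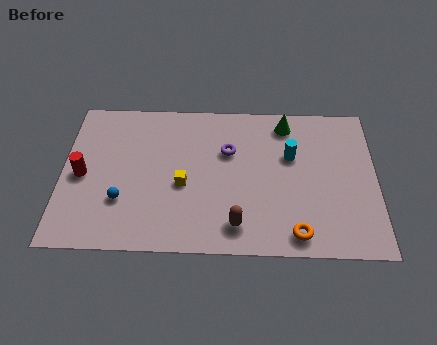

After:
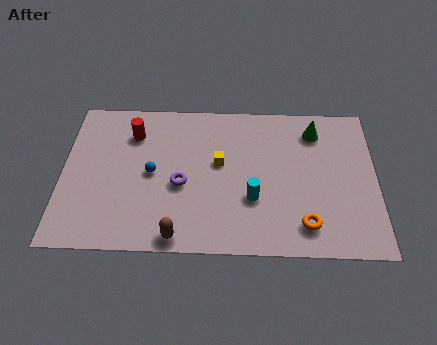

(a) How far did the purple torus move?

2.9

The purple torus was near (7.4, 5.7) before and (5.3, 3.7) after, so it travelled √(2.1² + 2.0²) ≈ 2.9 units.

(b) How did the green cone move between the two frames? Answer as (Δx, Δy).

(1.3, -0.4)

The green cone started near (10.0, 7.4) and ended near (11.3, 7.0).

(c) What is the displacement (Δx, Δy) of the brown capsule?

(-2.6, -0.7)

The brown capsule started near (7.8, 1.5) and ended near (5.2, 0.8).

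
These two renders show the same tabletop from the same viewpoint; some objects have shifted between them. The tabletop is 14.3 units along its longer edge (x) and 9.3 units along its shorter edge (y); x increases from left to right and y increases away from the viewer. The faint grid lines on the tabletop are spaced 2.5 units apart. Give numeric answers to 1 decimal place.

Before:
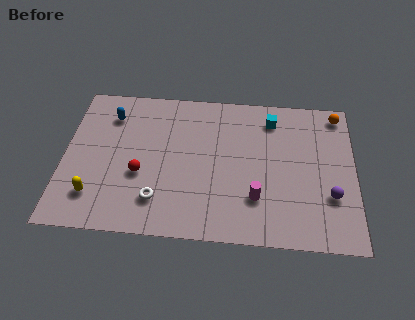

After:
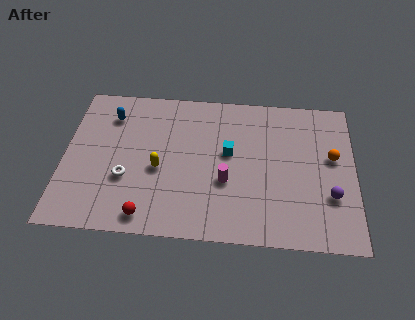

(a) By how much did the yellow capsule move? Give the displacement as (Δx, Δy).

(3.1, 1.9)

The yellow capsule started near (1.6, 2.1) and ended near (4.7, 4.0).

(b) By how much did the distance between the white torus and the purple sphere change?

+1.6

The distance was about 8.4 in the first image and 10.0 in the second, so they moved 1.6 units further apart.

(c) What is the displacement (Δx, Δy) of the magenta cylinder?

(-1.5, 0.9)

From the two frames, the magenta cylinder sits at roughly (9.5, 2.6) before and (8.0, 3.5) after.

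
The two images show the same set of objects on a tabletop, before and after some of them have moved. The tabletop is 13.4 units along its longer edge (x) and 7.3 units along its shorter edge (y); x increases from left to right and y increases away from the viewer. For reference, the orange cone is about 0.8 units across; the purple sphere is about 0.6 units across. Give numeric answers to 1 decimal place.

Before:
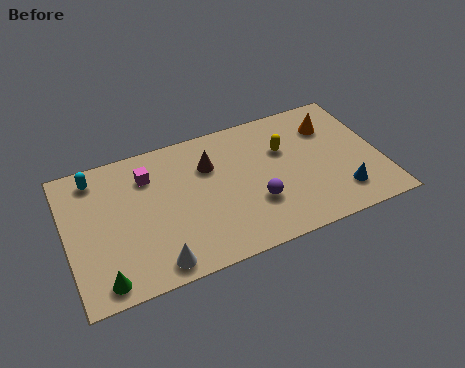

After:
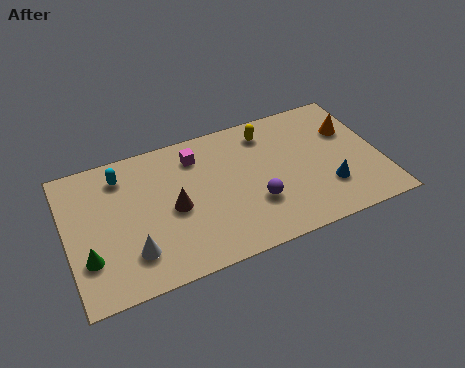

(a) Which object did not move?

the purple sphere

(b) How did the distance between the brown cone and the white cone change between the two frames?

-2.5

They were about 5.0 units apart before and 2.5 after — 2.5 units closer together.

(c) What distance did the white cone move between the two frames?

1.3

The white cone was near (3.5, 0.9) before and (2.6, 1.8) after, so it travelled √(0.9² + 0.9²) ≈ 1.3 units.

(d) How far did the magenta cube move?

2.1

From (3.6, 5.5) to (5.7, 5.8), the magenta cube covered √(2.1² + 0.3²) ≈ 2.1 units.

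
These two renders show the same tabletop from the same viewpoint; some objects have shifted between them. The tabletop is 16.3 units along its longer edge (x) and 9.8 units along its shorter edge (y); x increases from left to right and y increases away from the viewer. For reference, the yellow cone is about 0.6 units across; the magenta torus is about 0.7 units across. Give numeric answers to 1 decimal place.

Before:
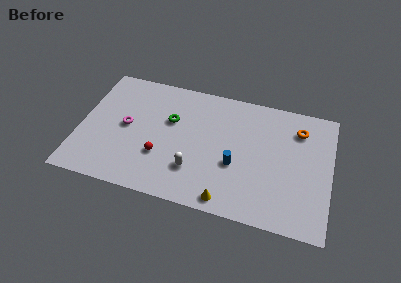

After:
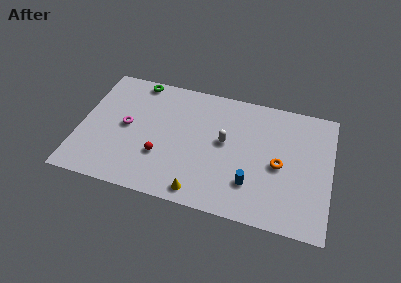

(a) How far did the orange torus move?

3.3

The orange torus moved from about (14.1, 7.6) to (13.0, 4.5), a distance of √(1.1² + 3.1²) ≈ 3.3.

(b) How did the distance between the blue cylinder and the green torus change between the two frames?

+5.1

They were about 5.0 units apart before and 10.1 after — 5.1 units further apart.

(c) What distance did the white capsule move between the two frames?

3.2

From (7.6, 2.7) to (9.4, 5.4), the white capsule covered √(1.8² + 2.7²) ≈ 3.2 units.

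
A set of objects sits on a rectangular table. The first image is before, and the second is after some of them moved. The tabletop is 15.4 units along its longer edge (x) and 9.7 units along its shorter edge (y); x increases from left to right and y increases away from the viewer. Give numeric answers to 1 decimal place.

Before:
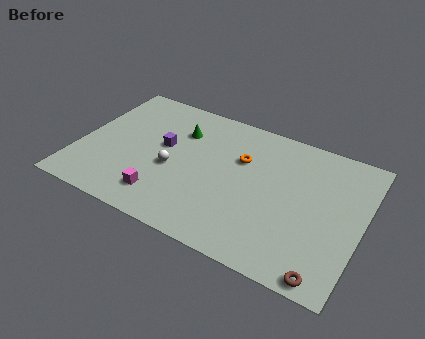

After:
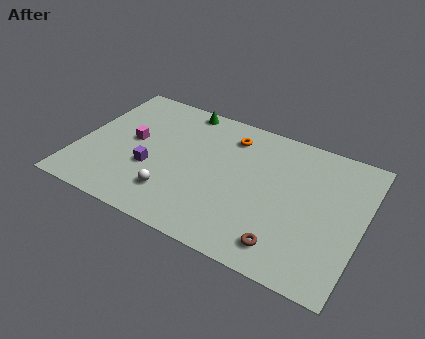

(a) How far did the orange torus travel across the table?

1.6

From (8.7, 6.4) to (7.9, 7.8), the orange torus covered √(0.8² + 1.4²) ≈ 1.6 units.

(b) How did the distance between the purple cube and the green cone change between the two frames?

+3.6

The distance was about 1.7 in the first image and 5.3 in the second, so they moved 3.6 units further apart.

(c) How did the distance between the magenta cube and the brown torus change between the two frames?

+0.5

They were about 9.1 units apart before and 9.6 after — 0.5 units further apart.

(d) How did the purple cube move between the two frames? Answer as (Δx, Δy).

(-0.4, -1.9)

The purple cube started near (4.5, 5.5) and ended near (4.1, 3.6).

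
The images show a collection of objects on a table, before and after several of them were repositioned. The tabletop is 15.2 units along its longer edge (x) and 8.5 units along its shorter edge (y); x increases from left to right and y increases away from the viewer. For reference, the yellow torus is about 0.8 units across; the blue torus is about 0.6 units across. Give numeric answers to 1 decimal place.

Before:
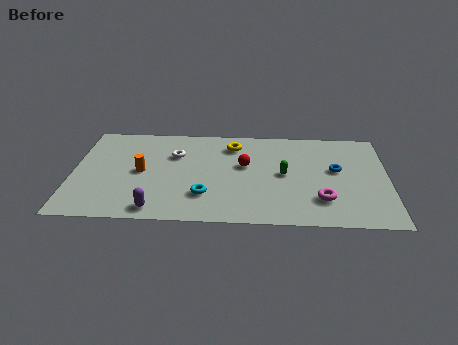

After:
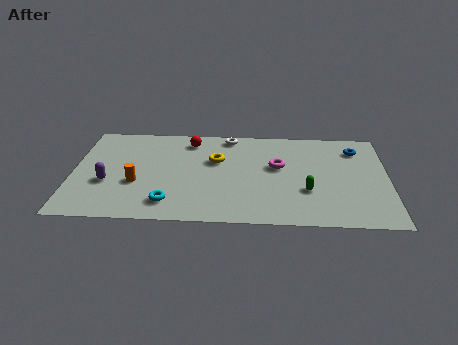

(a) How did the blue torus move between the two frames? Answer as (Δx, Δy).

(1.0, 1.9)

The blue torus was at about (12.7, 4.8) and moved to about (13.7, 6.7).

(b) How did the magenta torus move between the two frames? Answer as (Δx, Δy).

(-2.1, 2.8)

The magenta torus was at about (12.0, 2.2) and moved to about (9.9, 5.0).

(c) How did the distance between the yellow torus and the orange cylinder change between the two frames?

-0.7

Before: roughly 5.1 units apart; after: 4.4. That's 0.7 units closer together.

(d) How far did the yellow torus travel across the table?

1.6

The yellow torus was near (7.7, 6.8) before and (6.9, 5.4) after, so it travelled √(0.8² + 1.4²) ≈ 1.6 units.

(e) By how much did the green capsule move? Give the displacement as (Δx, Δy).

(1.1, -1.4)

From the two frames, the green capsule sits at roughly (10.2, 4.3) before and (11.3, 2.9) after.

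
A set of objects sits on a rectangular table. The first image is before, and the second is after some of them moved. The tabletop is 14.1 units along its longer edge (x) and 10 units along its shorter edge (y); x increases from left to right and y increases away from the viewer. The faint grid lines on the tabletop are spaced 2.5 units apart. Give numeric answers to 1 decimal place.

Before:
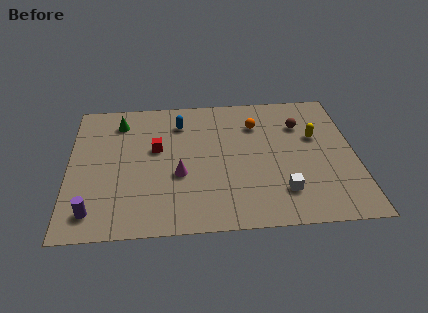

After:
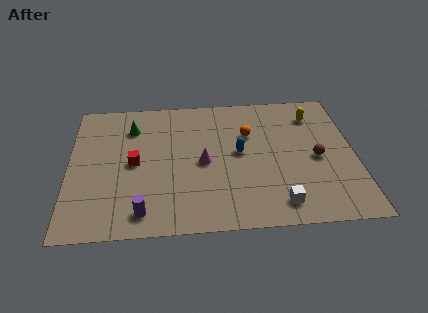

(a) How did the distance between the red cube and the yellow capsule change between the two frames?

+1.6

They were about 7.9 units apart before and 9.5 after — 1.6 units further apart.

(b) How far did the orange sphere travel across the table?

0.8

The orange sphere was near (9.3, 7.4) before and (8.9, 6.7) after, so it travelled √(0.4² + 0.7²) ≈ 0.8 units.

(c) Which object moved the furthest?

the blue capsule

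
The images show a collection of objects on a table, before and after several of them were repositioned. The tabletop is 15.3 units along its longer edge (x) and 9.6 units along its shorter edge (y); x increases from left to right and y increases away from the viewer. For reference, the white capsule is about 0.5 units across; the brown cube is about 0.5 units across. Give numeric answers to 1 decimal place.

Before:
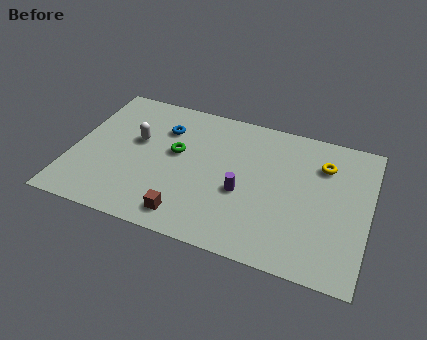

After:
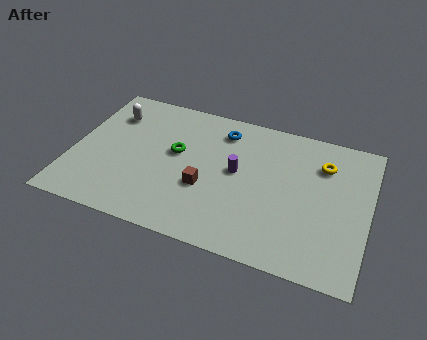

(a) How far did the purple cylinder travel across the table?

1.4

The purple cylinder was near (8.9, 3.9) before and (8.5, 5.2) after, so it travelled √(0.4² + 1.3²) ≈ 1.4 units.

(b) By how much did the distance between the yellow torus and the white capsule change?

+1.4

They were about 9.7 units apart before and 11.1 after — 1.4 units further apart.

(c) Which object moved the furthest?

the blue torus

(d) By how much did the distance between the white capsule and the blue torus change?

+4.0

Before: roughly 1.8 units apart; after: 5.8. That's 4.0 units further apart.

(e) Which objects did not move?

the yellow torus and the green torus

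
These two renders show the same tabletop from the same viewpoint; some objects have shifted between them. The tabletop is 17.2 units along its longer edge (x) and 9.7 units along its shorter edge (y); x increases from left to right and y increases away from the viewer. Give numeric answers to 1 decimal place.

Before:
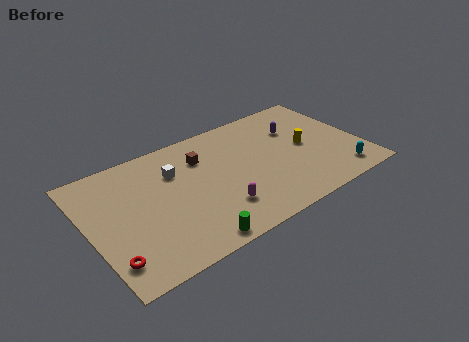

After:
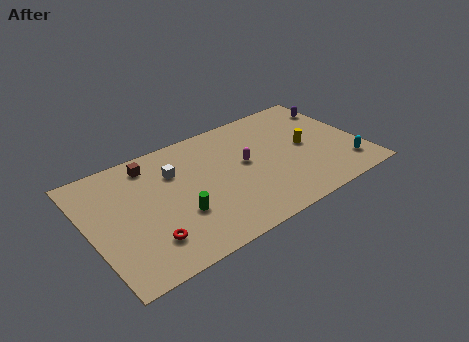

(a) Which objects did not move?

the white cube and the yellow cylinder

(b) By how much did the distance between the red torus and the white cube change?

-1.6

The distance was about 6.7 in the first image and 5.1 in the second, so they moved 1.6 units closer together.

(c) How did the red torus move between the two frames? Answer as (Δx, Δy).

(2.3, 0.3)

From the two frames, the red torus sits at roughly (0.9, 2.0) before and (3.2, 2.3) after.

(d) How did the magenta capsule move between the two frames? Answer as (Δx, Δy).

(2.2, 2.8)

The magenta capsule started near (7.7, 2.5) and ended near (9.9, 5.3).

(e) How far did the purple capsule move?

3.0

The purple capsule moved from about (13.5, 6.7) to (16.4, 7.5), a distance of √(2.9² + 0.8²) ≈ 3.0.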